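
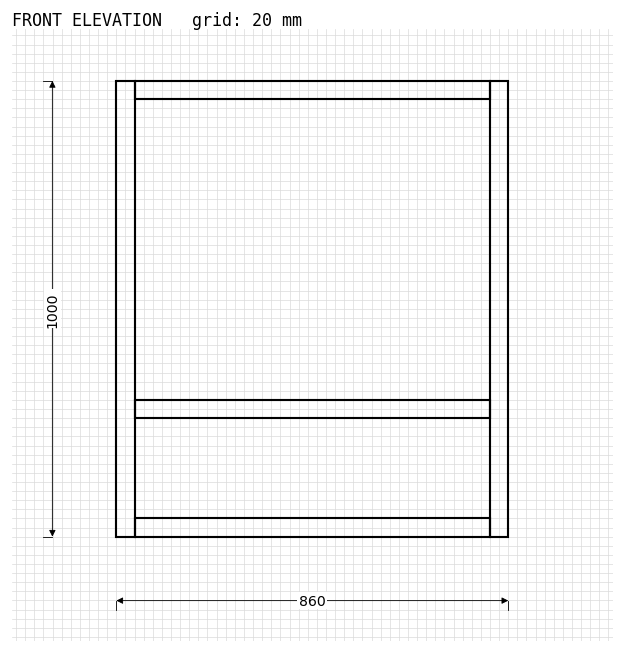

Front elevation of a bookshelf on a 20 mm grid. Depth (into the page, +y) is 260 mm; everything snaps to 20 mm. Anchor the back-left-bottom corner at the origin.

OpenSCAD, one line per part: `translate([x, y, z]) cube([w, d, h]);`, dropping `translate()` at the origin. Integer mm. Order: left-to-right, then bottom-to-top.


cube([40, 260, 1000]);
translate([40, 0, 0]) cube([780, 260, 40]);
translate([40, 0, 260]) cube([780, 260, 40]);
translate([40, 0, 960]) cube([780, 260, 40]);
translate([820, 0, 0]) cube([40, 260, 1000]);


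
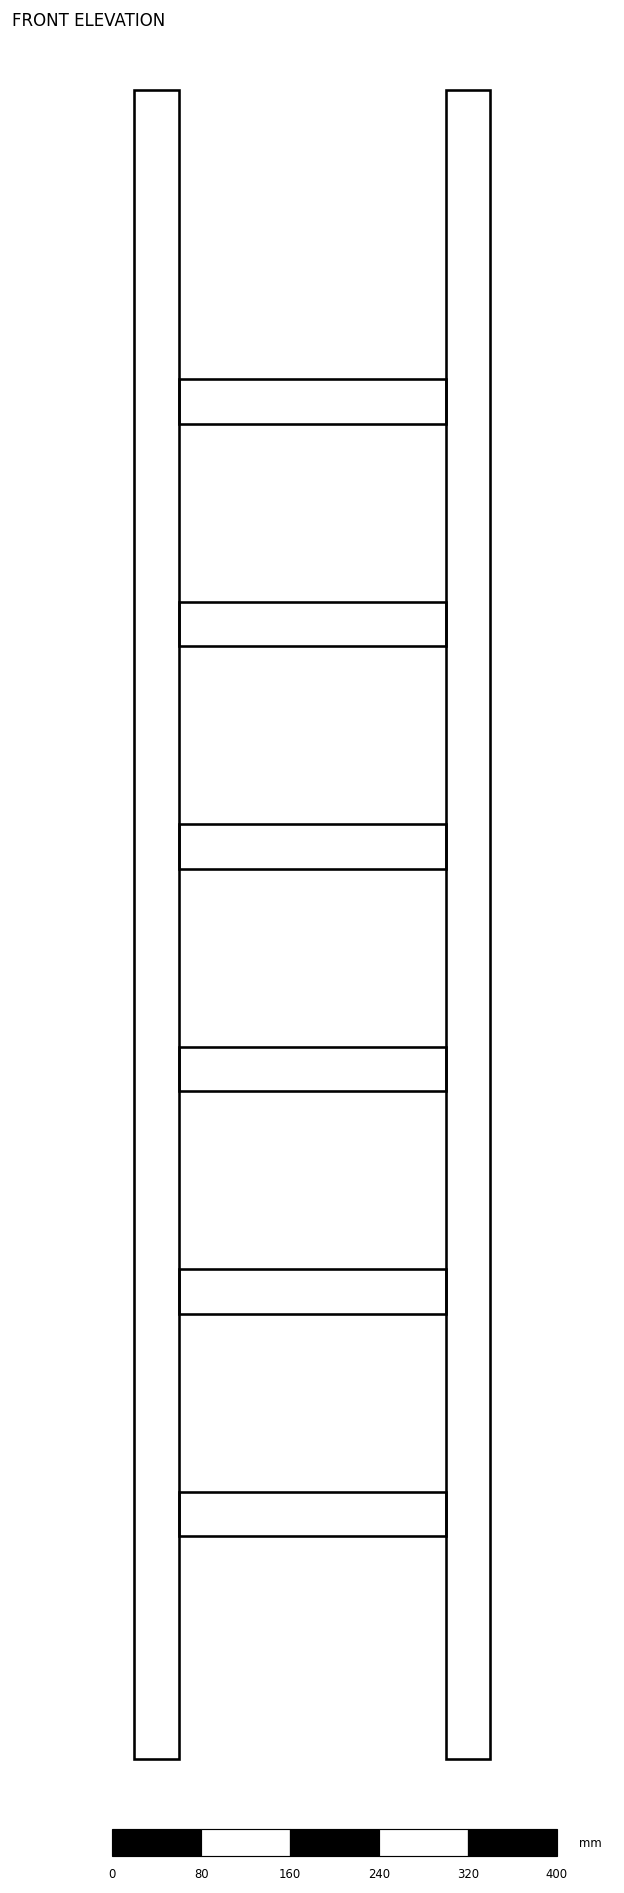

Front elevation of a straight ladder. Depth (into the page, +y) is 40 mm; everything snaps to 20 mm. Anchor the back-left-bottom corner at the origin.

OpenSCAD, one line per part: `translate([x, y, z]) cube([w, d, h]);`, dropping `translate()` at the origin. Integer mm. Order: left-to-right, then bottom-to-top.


cube([40, 40, 1500]);
translate([40, 0, 200]) cube([240, 40, 40]);
translate([40, 0, 400]) cube([240, 40, 40]);
translate([40, 0, 600]) cube([240, 40, 40]);
translate([40, 0, 800]) cube([240, 40, 40]);
translate([40, 0, 1000]) cube([240, 40, 40]);
translate([40, 0, 1200]) cube([240, 40, 40]);
translate([280, 0, 0]) cube([40, 40, 1500]);


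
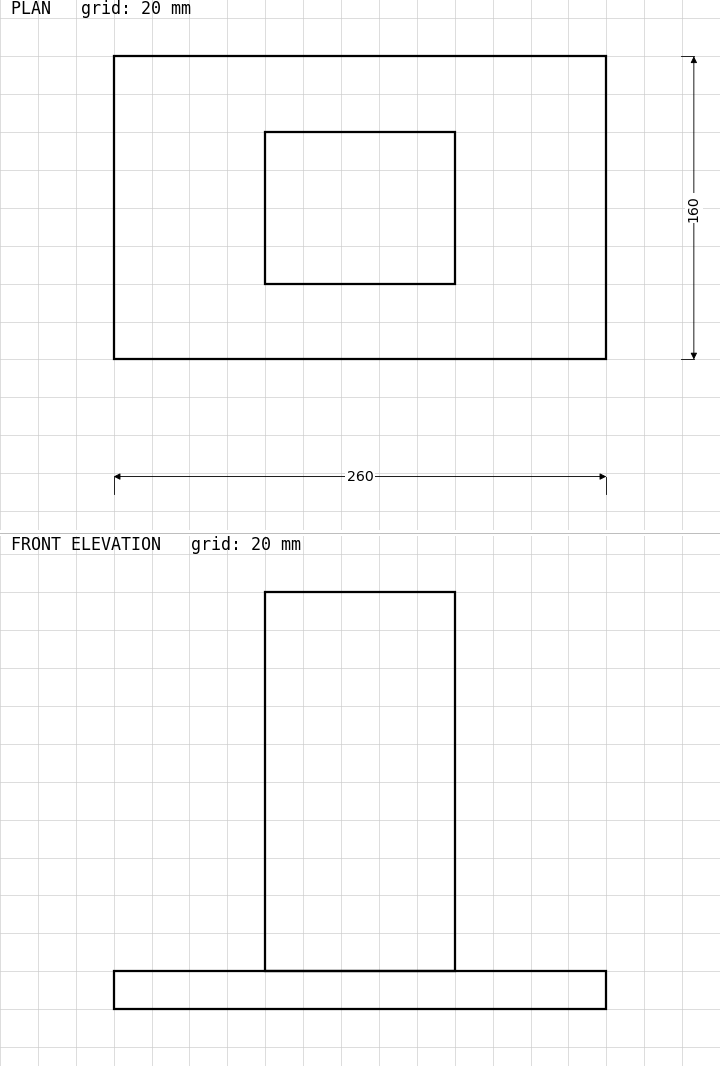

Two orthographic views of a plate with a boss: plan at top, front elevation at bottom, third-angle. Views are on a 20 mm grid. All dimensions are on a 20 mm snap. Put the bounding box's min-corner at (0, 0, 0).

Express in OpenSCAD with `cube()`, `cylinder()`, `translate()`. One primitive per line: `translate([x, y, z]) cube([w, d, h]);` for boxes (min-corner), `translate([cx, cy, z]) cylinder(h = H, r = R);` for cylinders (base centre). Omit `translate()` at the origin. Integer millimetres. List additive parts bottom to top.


cube([260, 160, 20]);
translate([80, 40, 20]) cube([100, 80, 200]);


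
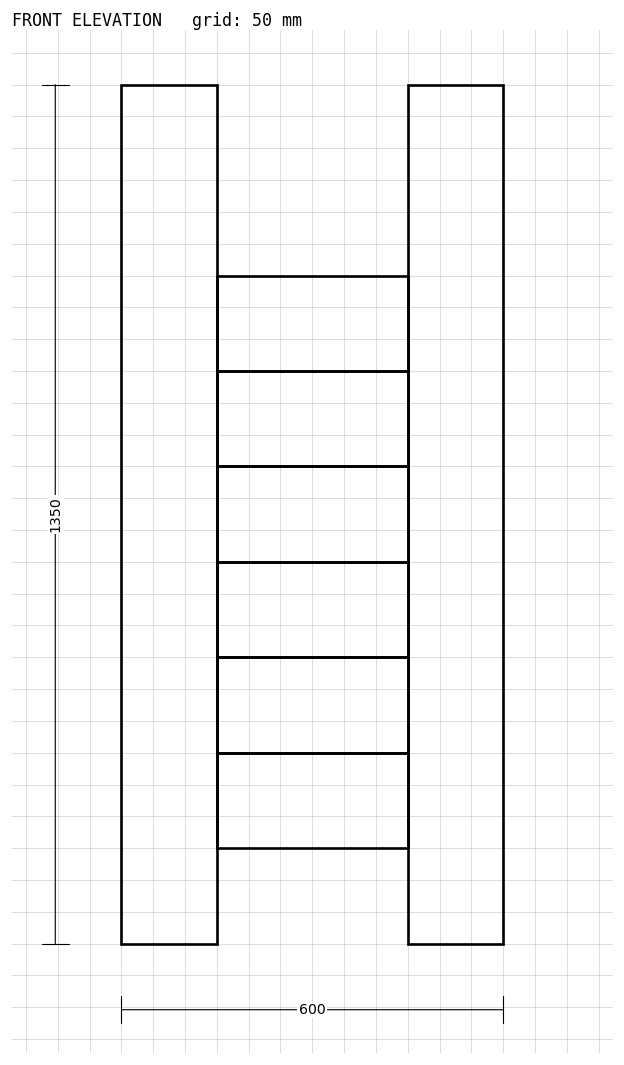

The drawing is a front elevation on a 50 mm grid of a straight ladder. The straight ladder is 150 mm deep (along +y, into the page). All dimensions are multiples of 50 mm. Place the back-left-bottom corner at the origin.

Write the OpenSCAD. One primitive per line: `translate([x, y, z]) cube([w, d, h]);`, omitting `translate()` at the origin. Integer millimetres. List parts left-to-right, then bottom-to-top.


cube([150, 150, 1350]);
translate([150, 0, 150]) cube([300, 150, 150]);
translate([150, 0, 300]) cube([300, 150, 150]);
translate([150, 0, 450]) cube([300, 150, 150]);
translate([150, 0, 600]) cube([300, 150, 150]);
translate([150, 0, 750]) cube([300, 150, 150]);
translate([150, 0, 900]) cube([300, 150, 150]);
translate([450, 0, 0]) cube([150, 150, 1350]);


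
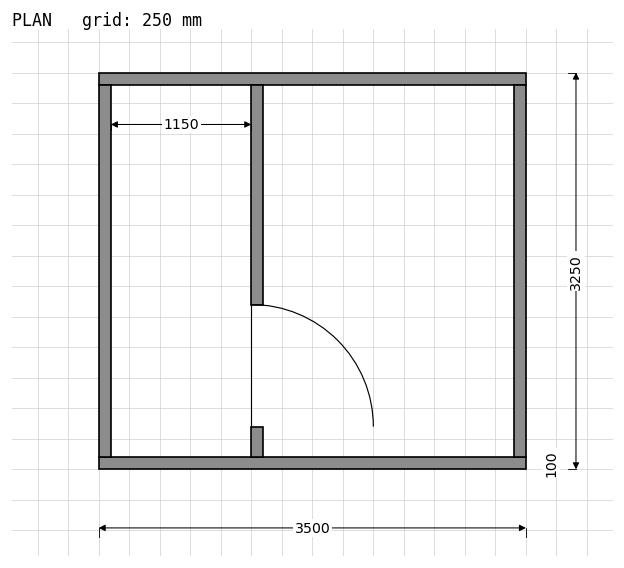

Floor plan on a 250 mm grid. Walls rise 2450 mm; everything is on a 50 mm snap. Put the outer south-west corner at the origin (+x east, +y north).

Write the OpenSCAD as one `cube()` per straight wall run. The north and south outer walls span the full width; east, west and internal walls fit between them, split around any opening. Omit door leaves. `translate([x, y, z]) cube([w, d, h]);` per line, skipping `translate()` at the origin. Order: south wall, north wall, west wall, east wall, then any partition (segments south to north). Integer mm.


cube([3500, 100, 2450]);
translate([0, 3150, 0]) cube([3500, 100, 2450]);
translate([0, 100, 0]) cube([100, 3050, 2450]);
translate([3400, 100, 0]) cube([100, 3050, 2450]);
translate([1250, 100, 0]) cube([100, 250, 2450]);
translate([1250, 1350, 0]) cube([100, 1800, 2450]);


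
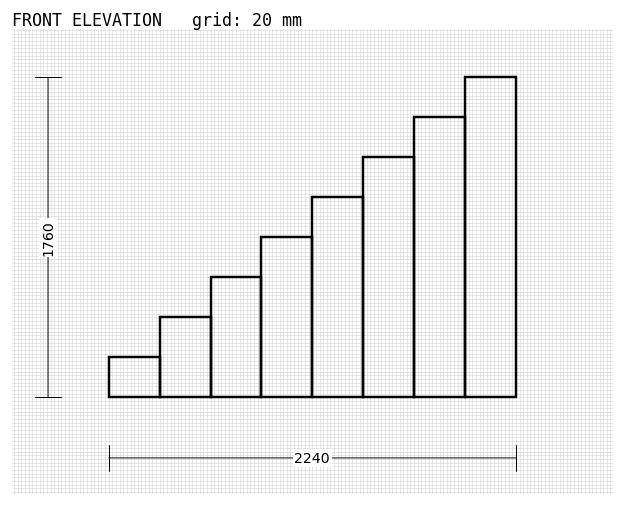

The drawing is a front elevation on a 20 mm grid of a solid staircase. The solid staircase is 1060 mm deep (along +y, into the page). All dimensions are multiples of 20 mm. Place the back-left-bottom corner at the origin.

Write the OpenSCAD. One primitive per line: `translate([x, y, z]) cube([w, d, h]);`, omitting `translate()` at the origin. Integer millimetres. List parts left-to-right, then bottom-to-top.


cube([280, 1060, 220]);
translate([280, 0, 0]) cube([280, 1060, 440]);
translate([560, 0, 0]) cube([280, 1060, 660]);
translate([840, 0, 0]) cube([280, 1060, 880]);
translate([1120, 0, 0]) cube([280, 1060, 1100]);
translate([1400, 0, 0]) cube([280, 1060, 1320]);
translate([1680, 0, 0]) cube([280, 1060, 1540]);
translate([1960, 0, 0]) cube([280, 1060, 1760]);


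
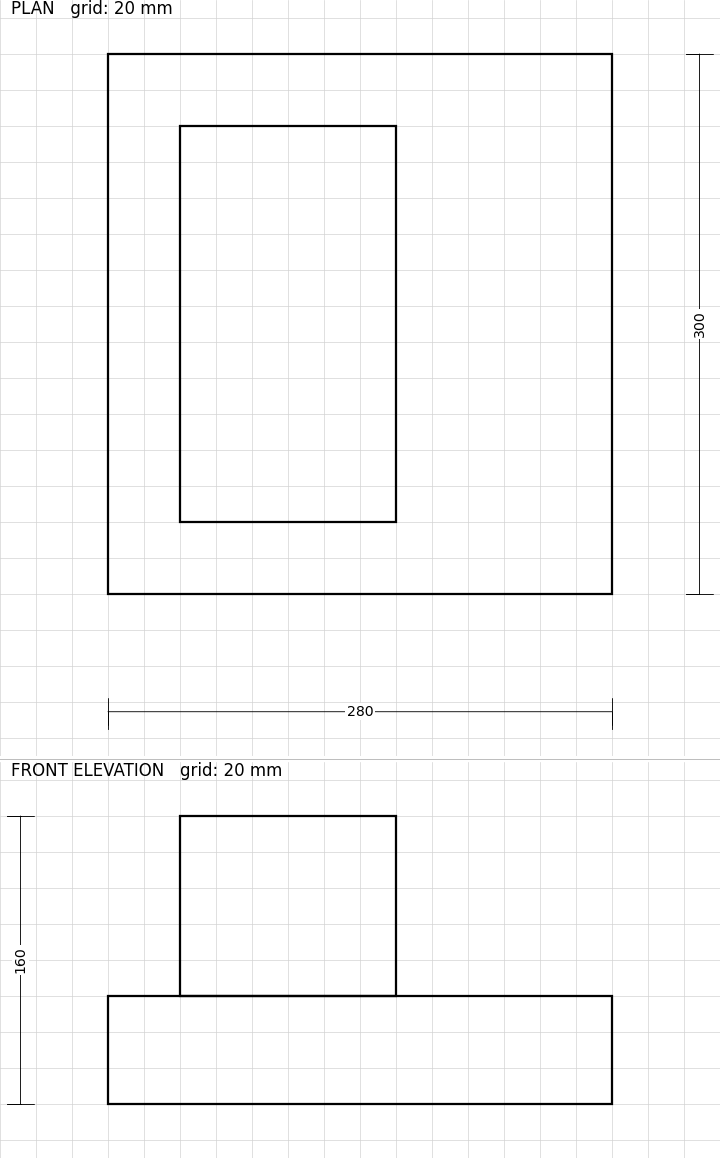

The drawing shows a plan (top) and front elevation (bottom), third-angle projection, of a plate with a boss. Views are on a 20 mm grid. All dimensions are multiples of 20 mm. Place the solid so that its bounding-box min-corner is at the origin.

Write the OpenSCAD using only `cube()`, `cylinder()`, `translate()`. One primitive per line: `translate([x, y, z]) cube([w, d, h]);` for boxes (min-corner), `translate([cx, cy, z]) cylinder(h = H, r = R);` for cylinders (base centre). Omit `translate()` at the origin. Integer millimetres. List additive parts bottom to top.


cube([280, 300, 60]);
translate([40, 40, 60]) cube([120, 220, 100]);


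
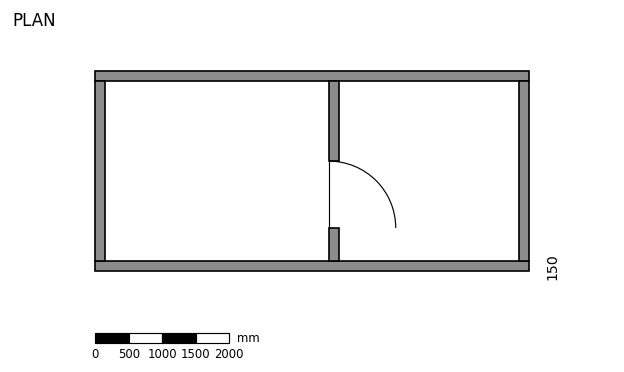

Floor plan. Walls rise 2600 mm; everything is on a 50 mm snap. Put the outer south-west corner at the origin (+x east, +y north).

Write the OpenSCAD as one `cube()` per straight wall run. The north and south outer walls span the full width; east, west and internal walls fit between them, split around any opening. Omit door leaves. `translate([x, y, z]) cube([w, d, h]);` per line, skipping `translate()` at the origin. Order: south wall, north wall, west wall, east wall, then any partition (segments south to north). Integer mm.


cube([6500, 150, 2600]);
translate([0, 2850, 0]) cube([6500, 150, 2600]);
translate([0, 150, 0]) cube([150, 2700, 2600]);
translate([6350, 150, 0]) cube([150, 2700, 2600]);
translate([3500, 150, 0]) cube([150, 500, 2600]);
translate([3500, 1650, 0]) cube([150, 1200, 2600]);


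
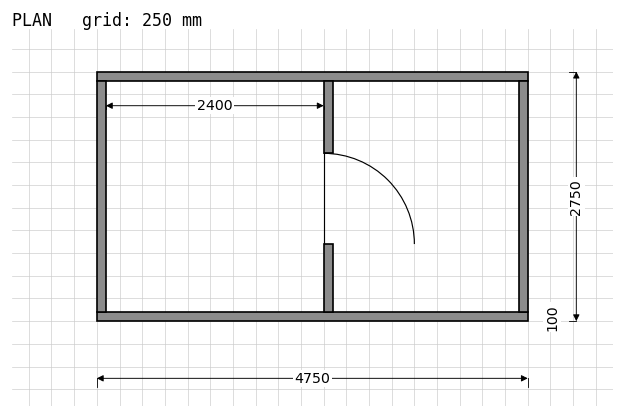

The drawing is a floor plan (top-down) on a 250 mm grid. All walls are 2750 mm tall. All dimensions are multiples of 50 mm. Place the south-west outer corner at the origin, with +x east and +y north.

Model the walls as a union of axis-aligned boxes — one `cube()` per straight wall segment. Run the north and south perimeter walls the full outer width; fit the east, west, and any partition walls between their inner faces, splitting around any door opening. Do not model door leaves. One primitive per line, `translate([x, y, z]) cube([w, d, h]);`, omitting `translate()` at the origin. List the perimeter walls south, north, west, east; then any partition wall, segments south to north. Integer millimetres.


cube([4750, 100, 2750]);
translate([0, 2650, 0]) cube([4750, 100, 2750]);
translate([0, 100, 0]) cube([100, 2550, 2750]);
translate([4650, 100, 0]) cube([100, 2550, 2750]);
translate([2500, 100, 0]) cube([100, 750, 2750]);
translate([2500, 1850, 0]) cube([100, 800, 2750]);


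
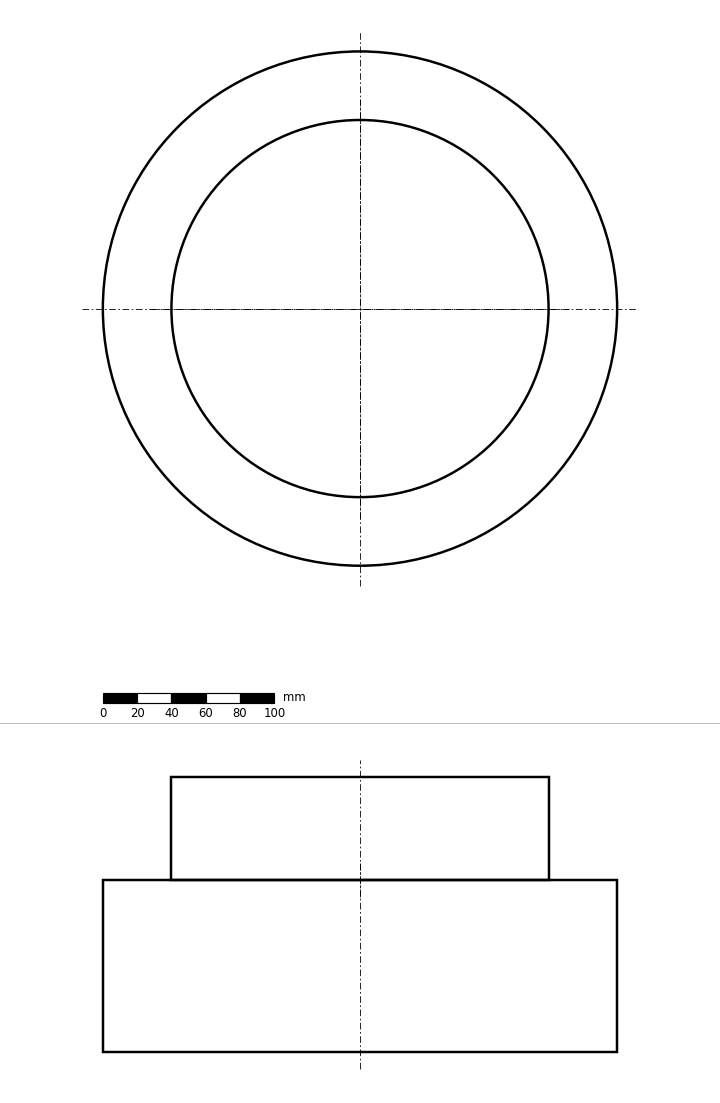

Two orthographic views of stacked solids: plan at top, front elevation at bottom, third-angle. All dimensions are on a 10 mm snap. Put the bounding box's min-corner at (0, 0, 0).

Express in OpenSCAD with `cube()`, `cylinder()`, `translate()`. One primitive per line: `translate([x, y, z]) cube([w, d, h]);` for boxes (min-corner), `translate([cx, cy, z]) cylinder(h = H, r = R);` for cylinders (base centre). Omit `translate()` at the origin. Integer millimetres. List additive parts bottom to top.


translate([150, 150, 0]) cylinder(h = 100, r = 150);
translate([150, 150, 100]) cylinder(h = 60, r = 110);


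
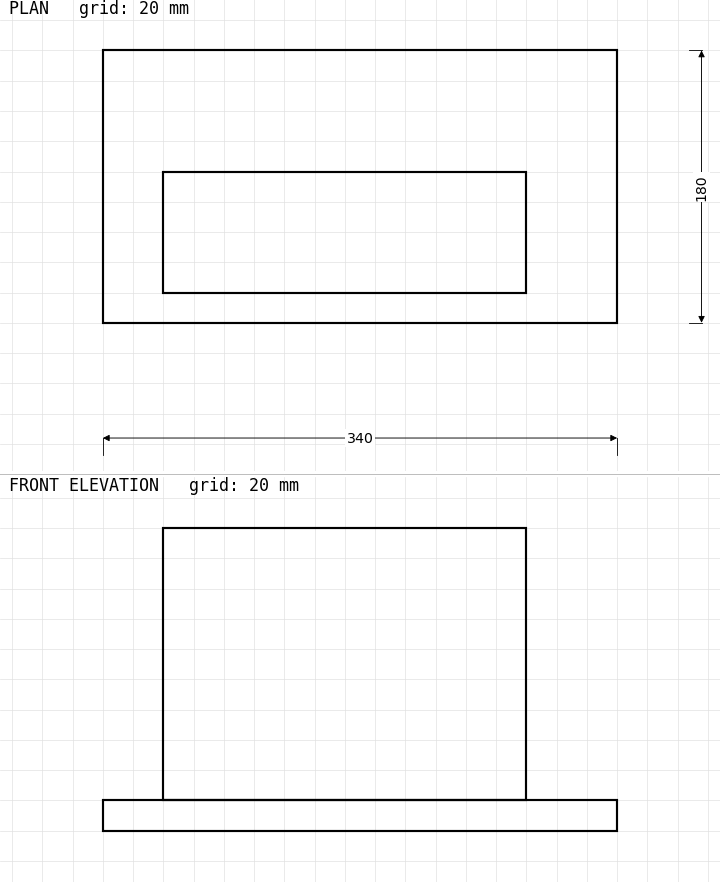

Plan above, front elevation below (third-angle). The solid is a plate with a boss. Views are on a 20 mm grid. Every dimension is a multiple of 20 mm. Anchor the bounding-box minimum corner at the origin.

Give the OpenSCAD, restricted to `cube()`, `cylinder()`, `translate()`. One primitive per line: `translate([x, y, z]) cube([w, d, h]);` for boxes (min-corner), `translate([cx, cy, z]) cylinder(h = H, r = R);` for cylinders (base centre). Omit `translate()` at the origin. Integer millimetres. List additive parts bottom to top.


cube([340, 180, 20]);
translate([40, 20, 20]) cube([240, 80, 180]);


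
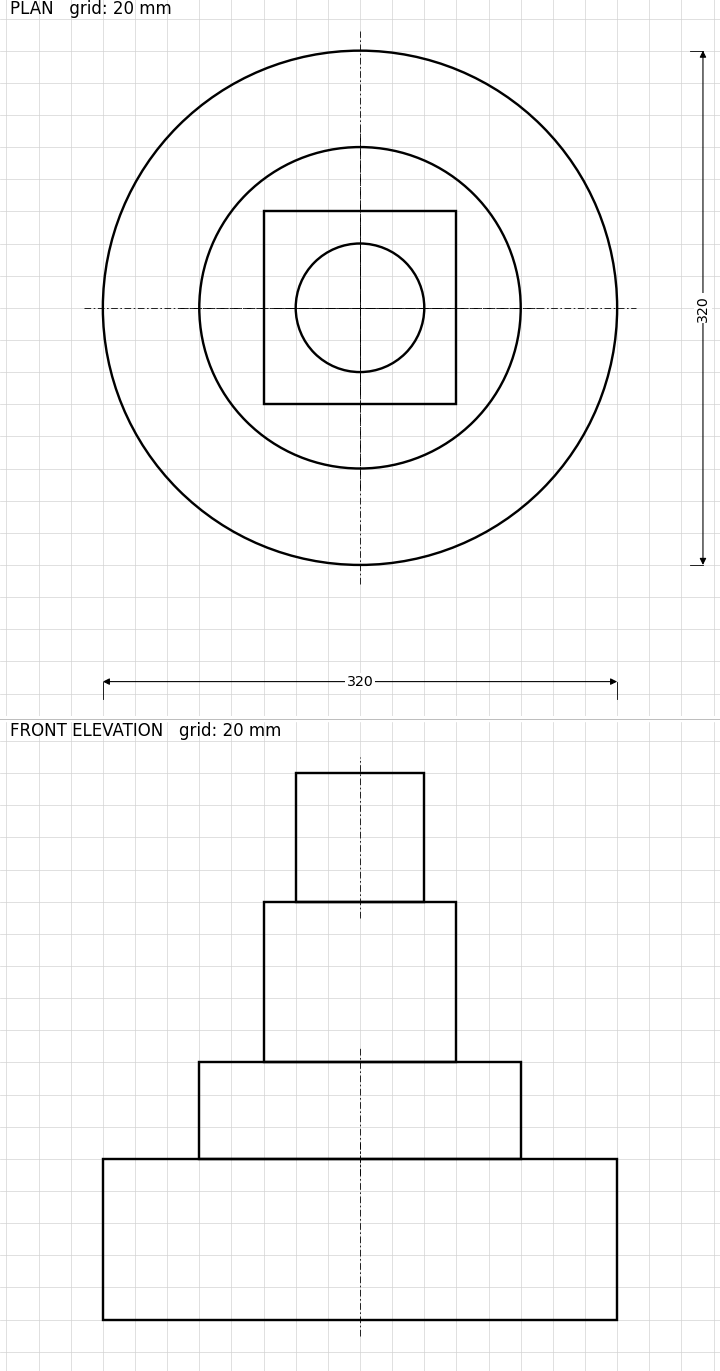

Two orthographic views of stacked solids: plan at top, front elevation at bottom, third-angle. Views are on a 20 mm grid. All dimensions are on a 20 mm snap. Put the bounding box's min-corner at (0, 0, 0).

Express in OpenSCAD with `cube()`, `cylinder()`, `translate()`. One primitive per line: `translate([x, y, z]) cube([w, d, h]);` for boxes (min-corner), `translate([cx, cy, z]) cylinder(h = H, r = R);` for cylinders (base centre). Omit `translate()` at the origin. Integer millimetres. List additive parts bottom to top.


translate([160, 160, 0]) cylinder(h = 100, r = 160);
translate([160, 160, 100]) cylinder(h = 60, r = 100);
translate([100, 100, 160]) cube([120, 120, 100]);
translate([160, 160, 260]) cylinder(h = 80, r = 40);


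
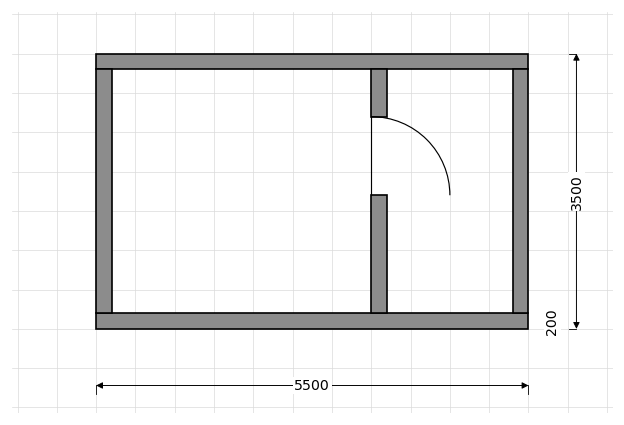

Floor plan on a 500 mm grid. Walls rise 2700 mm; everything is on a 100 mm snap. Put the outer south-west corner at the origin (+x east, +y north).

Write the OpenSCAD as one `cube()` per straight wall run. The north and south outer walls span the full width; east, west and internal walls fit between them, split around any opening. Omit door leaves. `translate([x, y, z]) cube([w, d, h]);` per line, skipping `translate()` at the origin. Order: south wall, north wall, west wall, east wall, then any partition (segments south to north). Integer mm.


cube([5500, 200, 2700]);
translate([0, 3300, 0]) cube([5500, 200, 2700]);
translate([0, 200, 0]) cube([200, 3100, 2700]);
translate([5300, 200, 0]) cube([200, 3100, 2700]);
translate([3500, 200, 0]) cube([200, 1500, 2700]);
translate([3500, 2700, 0]) cube([200, 600, 2700]);


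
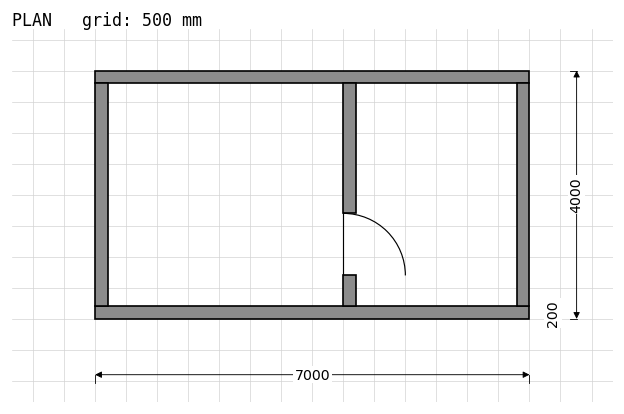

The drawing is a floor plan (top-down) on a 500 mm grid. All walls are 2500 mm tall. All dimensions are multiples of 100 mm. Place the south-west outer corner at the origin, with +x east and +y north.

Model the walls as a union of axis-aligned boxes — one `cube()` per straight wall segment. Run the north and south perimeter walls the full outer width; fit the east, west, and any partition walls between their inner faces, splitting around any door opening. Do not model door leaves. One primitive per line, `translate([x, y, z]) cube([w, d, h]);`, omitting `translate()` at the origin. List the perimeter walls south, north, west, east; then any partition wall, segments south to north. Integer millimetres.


cube([7000, 200, 2500]);
translate([0, 3800, 0]) cube([7000, 200, 2500]);
translate([0, 200, 0]) cube([200, 3600, 2500]);
translate([6800, 200, 0]) cube([200, 3600, 2500]);
translate([4000, 200, 0]) cube([200, 500, 2500]);
translate([4000, 1700, 0]) cube([200, 2100, 2500]);


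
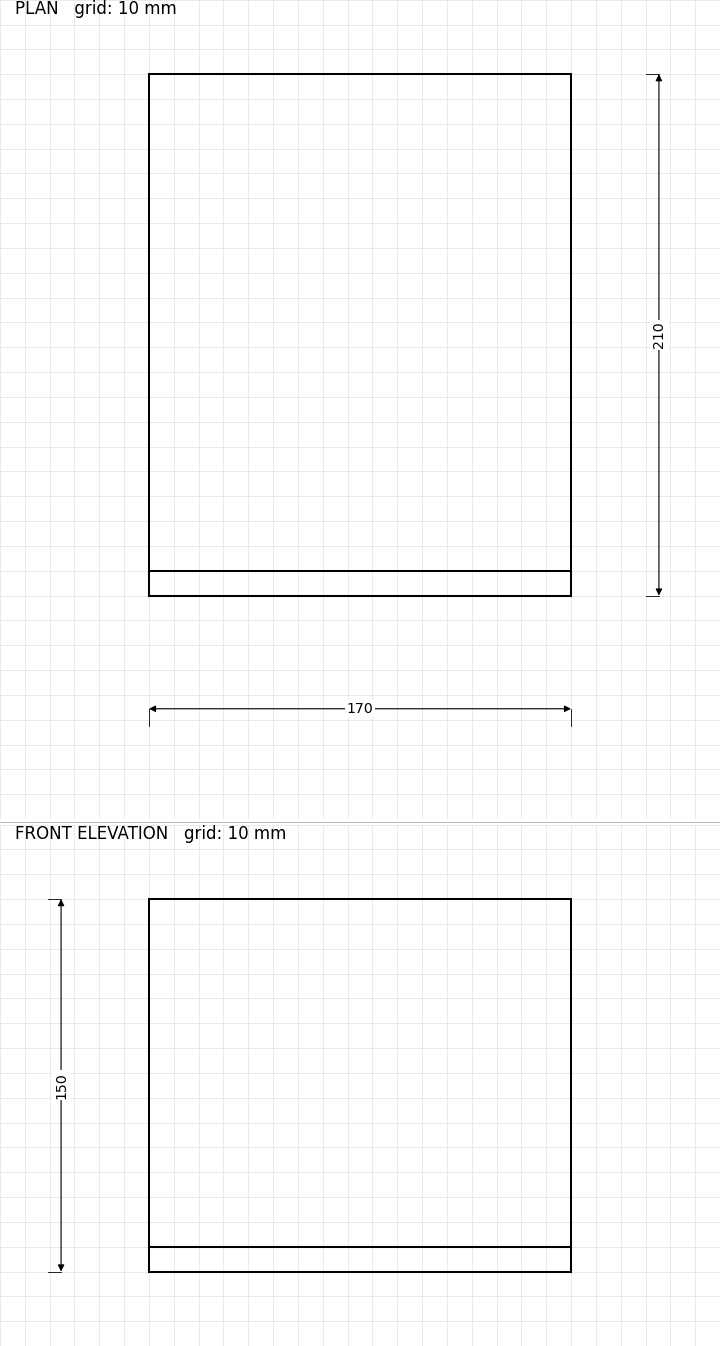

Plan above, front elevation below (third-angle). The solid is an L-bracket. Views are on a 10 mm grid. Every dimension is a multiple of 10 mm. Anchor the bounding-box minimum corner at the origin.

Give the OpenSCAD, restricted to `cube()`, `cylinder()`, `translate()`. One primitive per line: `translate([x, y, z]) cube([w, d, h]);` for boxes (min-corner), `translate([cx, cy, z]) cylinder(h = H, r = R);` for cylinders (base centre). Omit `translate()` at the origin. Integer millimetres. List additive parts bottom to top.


cube([170, 210, 10]);
translate([0, 0, 10]) cube([170, 10, 140]);


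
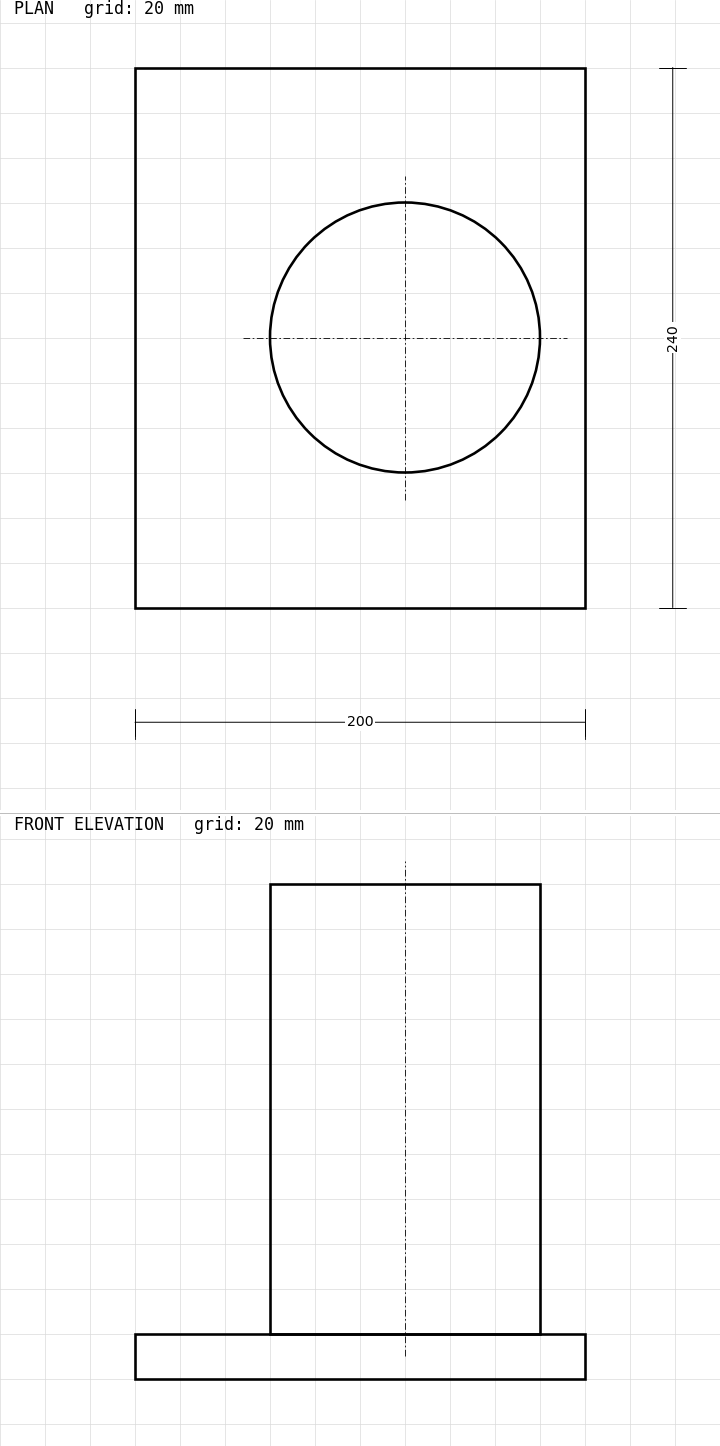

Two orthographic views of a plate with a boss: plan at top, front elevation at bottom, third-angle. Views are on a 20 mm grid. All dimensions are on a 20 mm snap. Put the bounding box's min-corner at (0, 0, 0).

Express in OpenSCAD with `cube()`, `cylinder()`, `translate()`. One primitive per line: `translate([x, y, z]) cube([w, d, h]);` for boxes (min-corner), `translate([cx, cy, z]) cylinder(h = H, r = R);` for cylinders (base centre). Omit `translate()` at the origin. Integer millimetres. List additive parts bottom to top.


cube([200, 240, 20]);
translate([120, 120, 20]) cylinder(h = 200, r = 60);


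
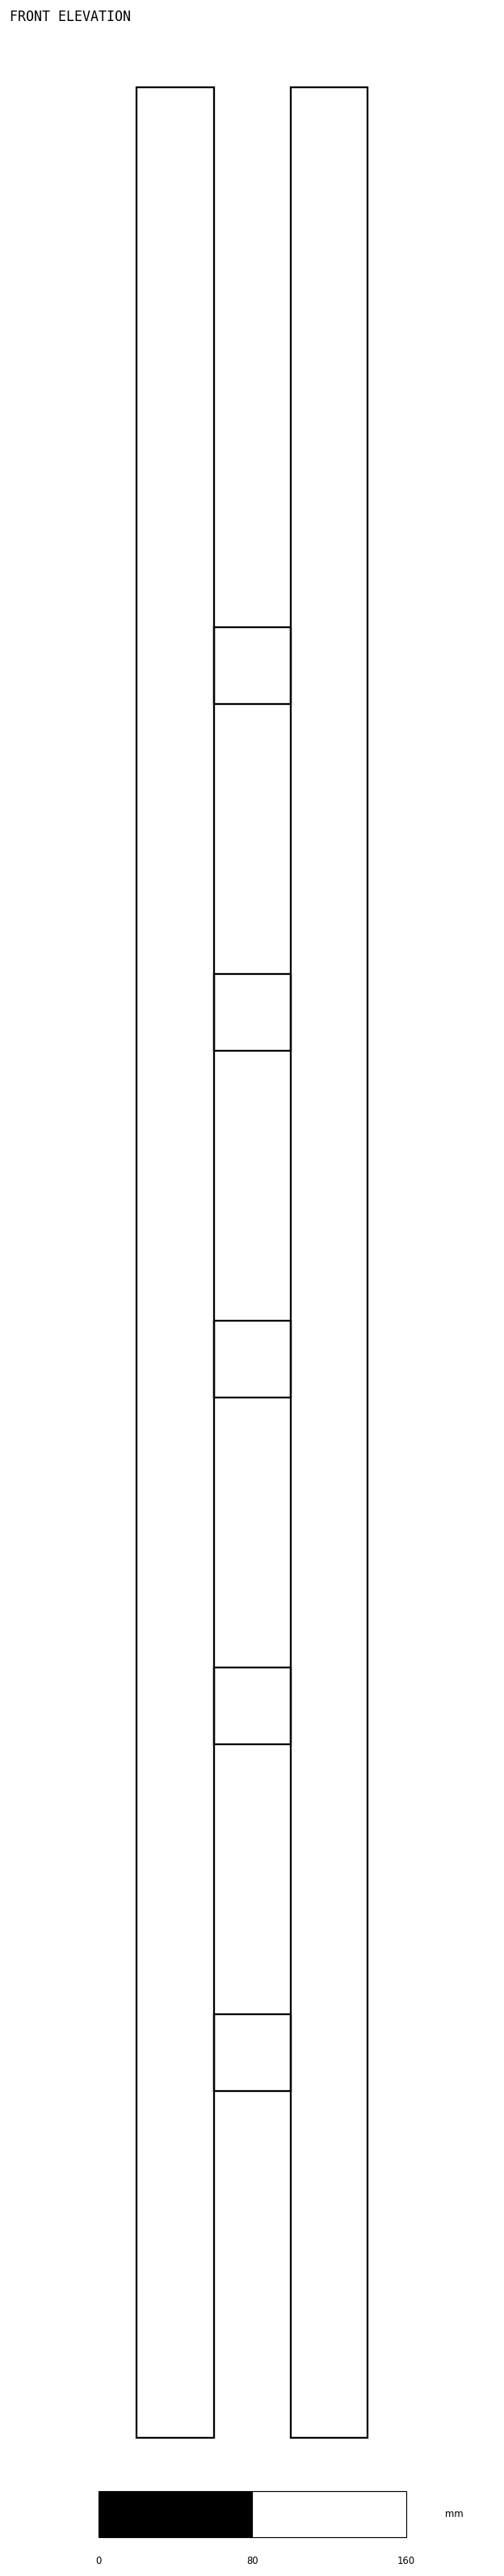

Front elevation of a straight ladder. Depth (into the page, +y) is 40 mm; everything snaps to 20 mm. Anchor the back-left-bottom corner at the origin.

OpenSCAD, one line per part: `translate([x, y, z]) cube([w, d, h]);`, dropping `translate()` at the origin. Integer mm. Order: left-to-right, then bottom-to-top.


cube([40, 40, 1220]);
translate([40, 0, 180]) cube([40, 40, 40]);
translate([40, 0, 360]) cube([40, 40, 40]);
translate([40, 0, 540]) cube([40, 40, 40]);
translate([40, 0, 720]) cube([40, 40, 40]);
translate([40, 0, 900]) cube([40, 40, 40]);
translate([80, 0, 0]) cube([40, 40, 1220]);


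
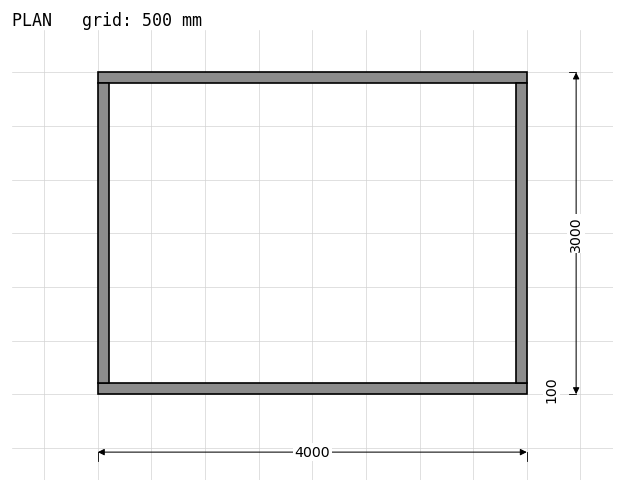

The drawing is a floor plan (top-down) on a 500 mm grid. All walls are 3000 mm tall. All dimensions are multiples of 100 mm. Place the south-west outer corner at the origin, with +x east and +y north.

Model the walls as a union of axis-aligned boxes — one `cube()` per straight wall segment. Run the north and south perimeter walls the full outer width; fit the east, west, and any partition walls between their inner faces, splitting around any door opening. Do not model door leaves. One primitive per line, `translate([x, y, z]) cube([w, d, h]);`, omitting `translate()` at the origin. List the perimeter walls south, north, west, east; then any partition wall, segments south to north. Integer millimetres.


cube([4000, 100, 3000]);
translate([0, 2900, 0]) cube([4000, 100, 3000]);
translate([0, 100, 0]) cube([100, 2800, 3000]);
translate([3900, 100, 0]) cube([100, 2800, 3000]);


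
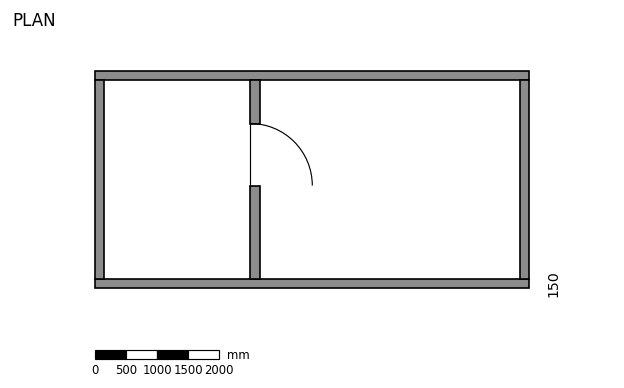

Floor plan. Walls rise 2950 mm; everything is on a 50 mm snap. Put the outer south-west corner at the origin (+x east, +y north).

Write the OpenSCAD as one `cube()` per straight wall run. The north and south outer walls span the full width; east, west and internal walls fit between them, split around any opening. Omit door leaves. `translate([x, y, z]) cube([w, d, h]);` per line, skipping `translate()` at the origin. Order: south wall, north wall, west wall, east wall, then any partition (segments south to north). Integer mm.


cube([7000, 150, 2950]);
translate([0, 3350, 0]) cube([7000, 150, 2950]);
translate([0, 150, 0]) cube([150, 3200, 2950]);
translate([6850, 150, 0]) cube([150, 3200, 2950]);
translate([2500, 150, 0]) cube([150, 1500, 2950]);
translate([2500, 2650, 0]) cube([150, 700, 2950]);


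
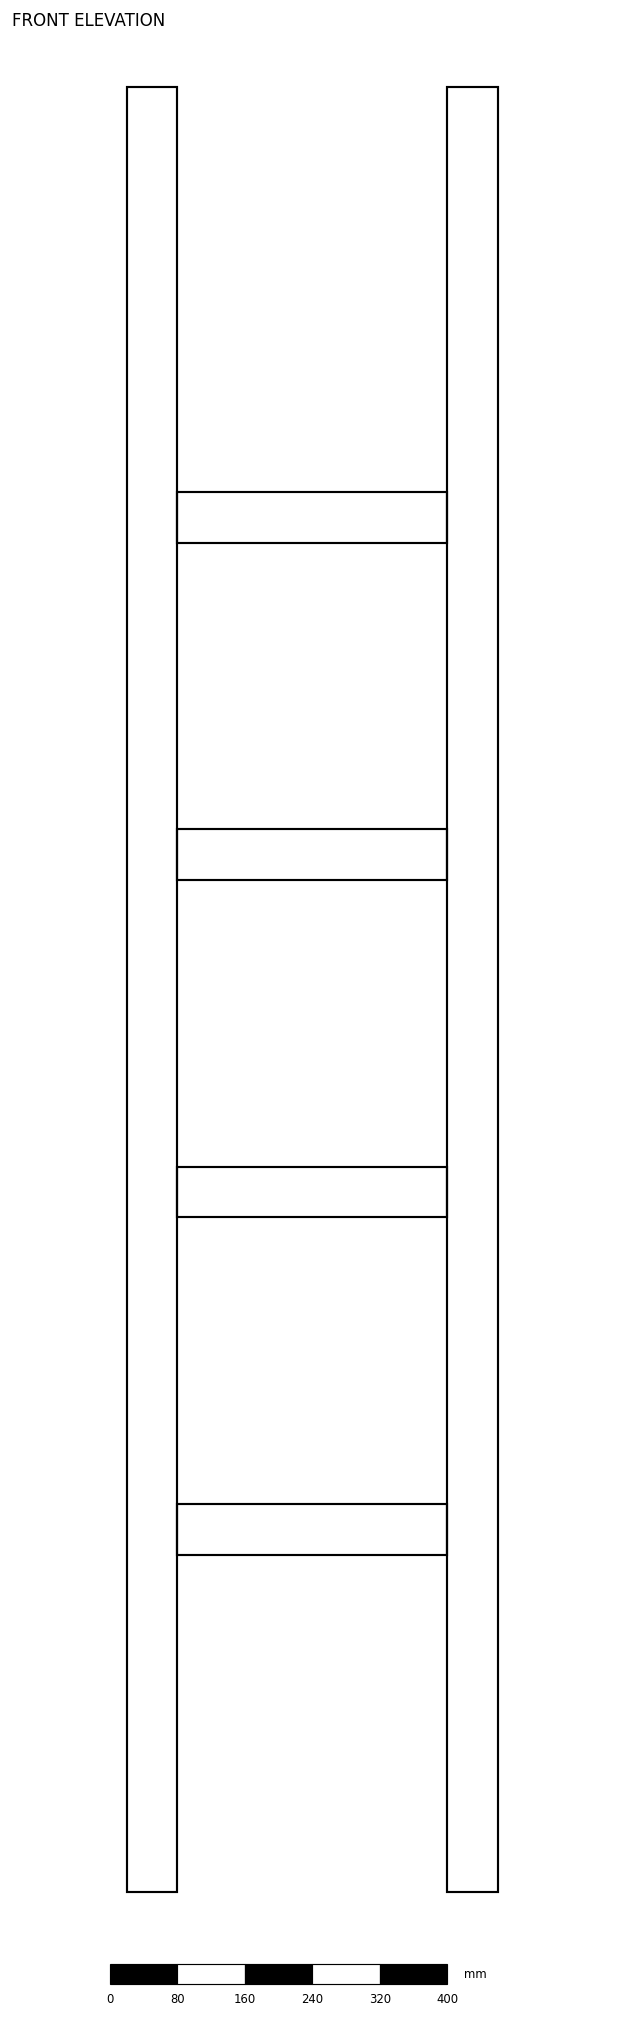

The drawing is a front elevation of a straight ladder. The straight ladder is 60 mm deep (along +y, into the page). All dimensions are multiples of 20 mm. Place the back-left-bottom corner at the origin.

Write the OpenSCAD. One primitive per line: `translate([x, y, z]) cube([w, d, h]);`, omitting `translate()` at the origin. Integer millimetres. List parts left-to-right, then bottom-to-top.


cube([60, 60, 2140]);
translate([60, 0, 400]) cube([320, 60, 60]);
translate([60, 0, 800]) cube([320, 60, 60]);
translate([60, 0, 1200]) cube([320, 60, 60]);
translate([60, 0, 1600]) cube([320, 60, 60]);
translate([380, 0, 0]) cube([60, 60, 2140]);


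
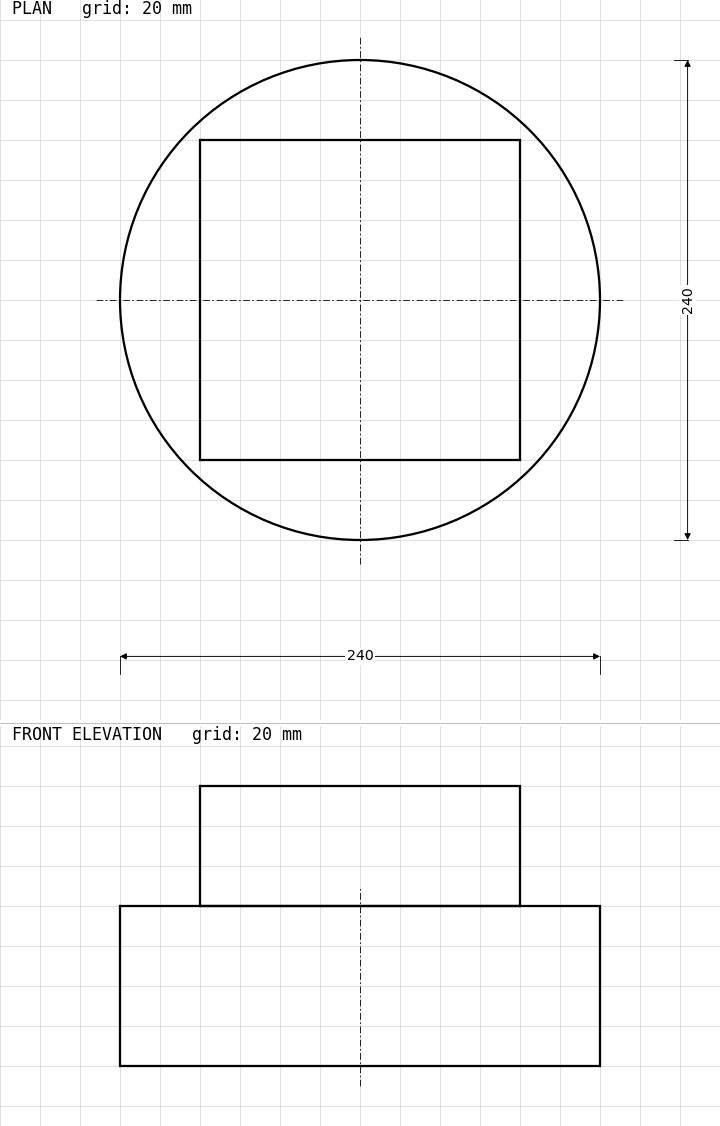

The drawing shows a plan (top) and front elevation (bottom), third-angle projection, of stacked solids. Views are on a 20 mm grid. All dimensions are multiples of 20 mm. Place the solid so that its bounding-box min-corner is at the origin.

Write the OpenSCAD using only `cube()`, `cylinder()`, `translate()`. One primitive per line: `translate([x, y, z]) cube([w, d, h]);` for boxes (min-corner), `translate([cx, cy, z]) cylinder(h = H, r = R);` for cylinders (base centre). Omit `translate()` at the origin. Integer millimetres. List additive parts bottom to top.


translate([120, 120, 0]) cylinder(h = 80, r = 120);
translate([40, 40, 80]) cube([160, 160, 60]);


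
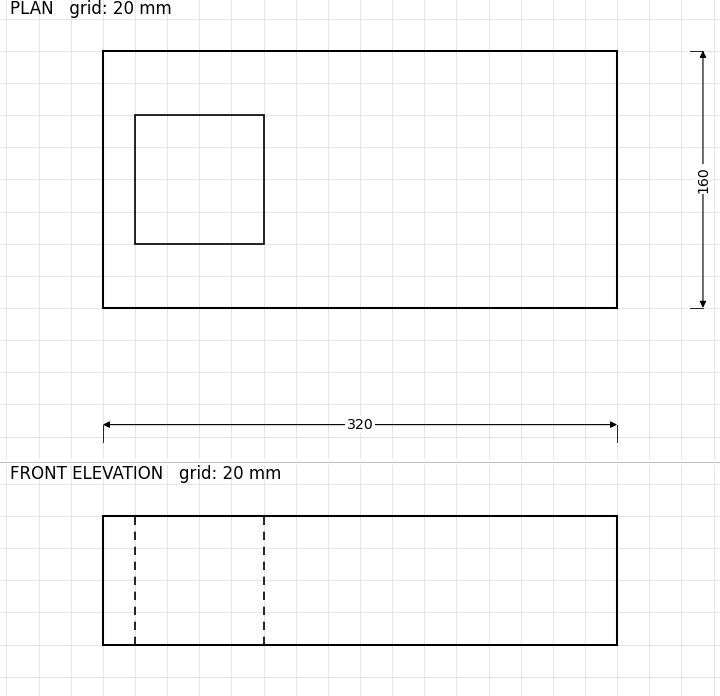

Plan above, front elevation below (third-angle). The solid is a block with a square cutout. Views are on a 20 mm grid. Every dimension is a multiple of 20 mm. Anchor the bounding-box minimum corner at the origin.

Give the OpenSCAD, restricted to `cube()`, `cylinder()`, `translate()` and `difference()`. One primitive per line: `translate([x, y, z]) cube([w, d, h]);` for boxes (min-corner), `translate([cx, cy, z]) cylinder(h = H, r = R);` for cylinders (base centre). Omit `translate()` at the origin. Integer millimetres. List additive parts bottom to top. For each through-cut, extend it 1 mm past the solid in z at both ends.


difference() {
  cube([320, 160, 80]);
  translate([20, 40, -1]) cube([80, 80, 82]);
}


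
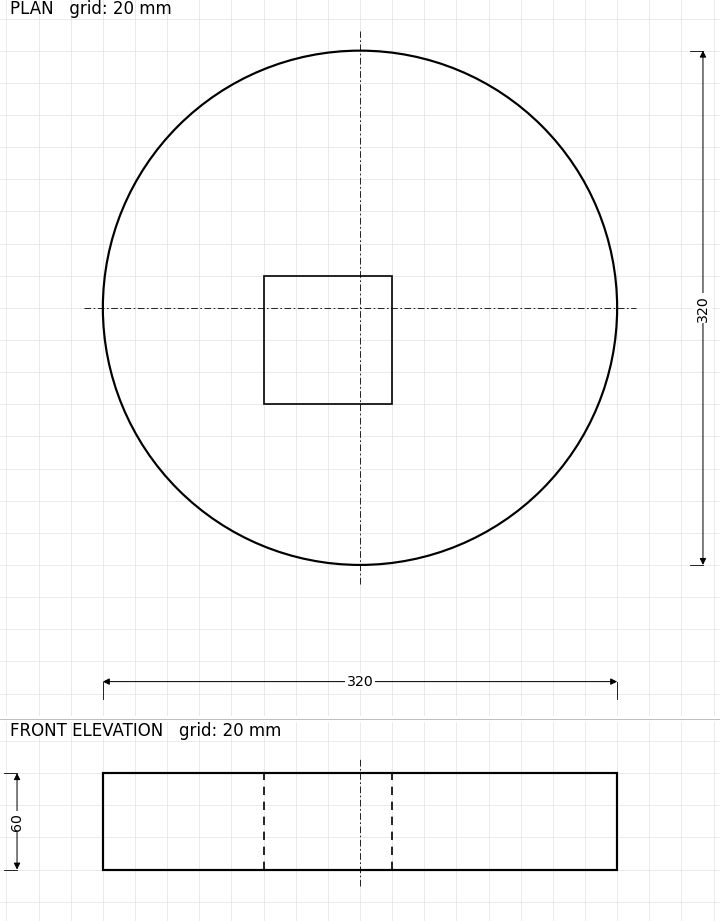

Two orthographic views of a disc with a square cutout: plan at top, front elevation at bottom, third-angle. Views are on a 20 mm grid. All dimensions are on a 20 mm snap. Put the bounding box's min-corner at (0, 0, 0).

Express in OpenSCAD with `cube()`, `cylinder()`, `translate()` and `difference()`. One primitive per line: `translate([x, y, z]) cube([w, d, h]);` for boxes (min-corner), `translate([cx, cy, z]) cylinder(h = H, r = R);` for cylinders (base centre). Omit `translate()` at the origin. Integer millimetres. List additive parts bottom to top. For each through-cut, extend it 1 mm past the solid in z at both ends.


difference() {
  translate([160, 160, 0]) cylinder(h = 60, r = 160);
  translate([100, 100, -1]) cube([80, 80, 62]);
}


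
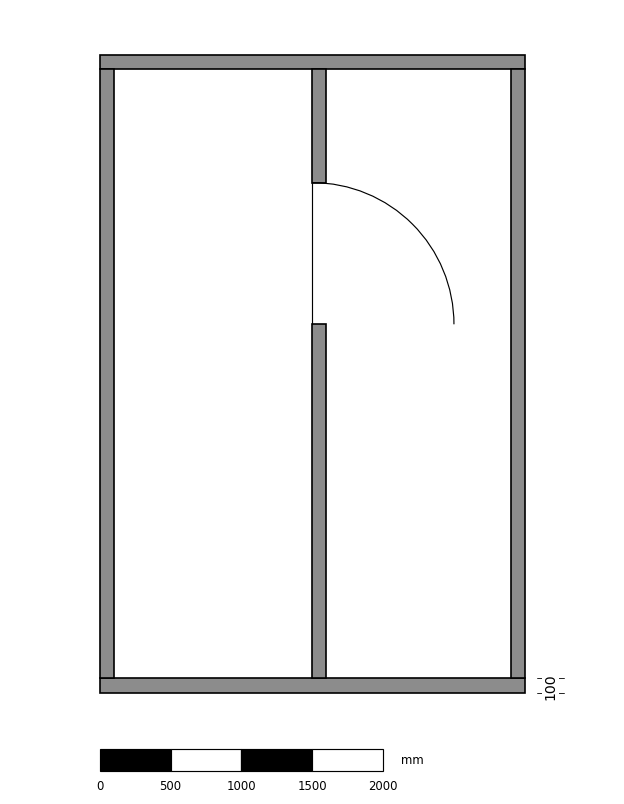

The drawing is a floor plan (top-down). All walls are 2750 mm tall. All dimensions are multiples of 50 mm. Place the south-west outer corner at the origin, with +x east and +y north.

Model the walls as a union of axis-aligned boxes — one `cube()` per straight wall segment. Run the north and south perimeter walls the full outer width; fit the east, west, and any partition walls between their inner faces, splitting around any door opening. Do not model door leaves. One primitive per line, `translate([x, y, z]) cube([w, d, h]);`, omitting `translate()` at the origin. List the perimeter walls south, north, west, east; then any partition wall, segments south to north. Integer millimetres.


cube([3000, 100, 2750]);
translate([0, 4400, 0]) cube([3000, 100, 2750]);
translate([0, 100, 0]) cube([100, 4300, 2750]);
translate([2900, 100, 0]) cube([100, 4300, 2750]);
translate([1500, 100, 0]) cube([100, 2500, 2750]);
translate([1500, 3600, 0]) cube([100, 800, 2750]);


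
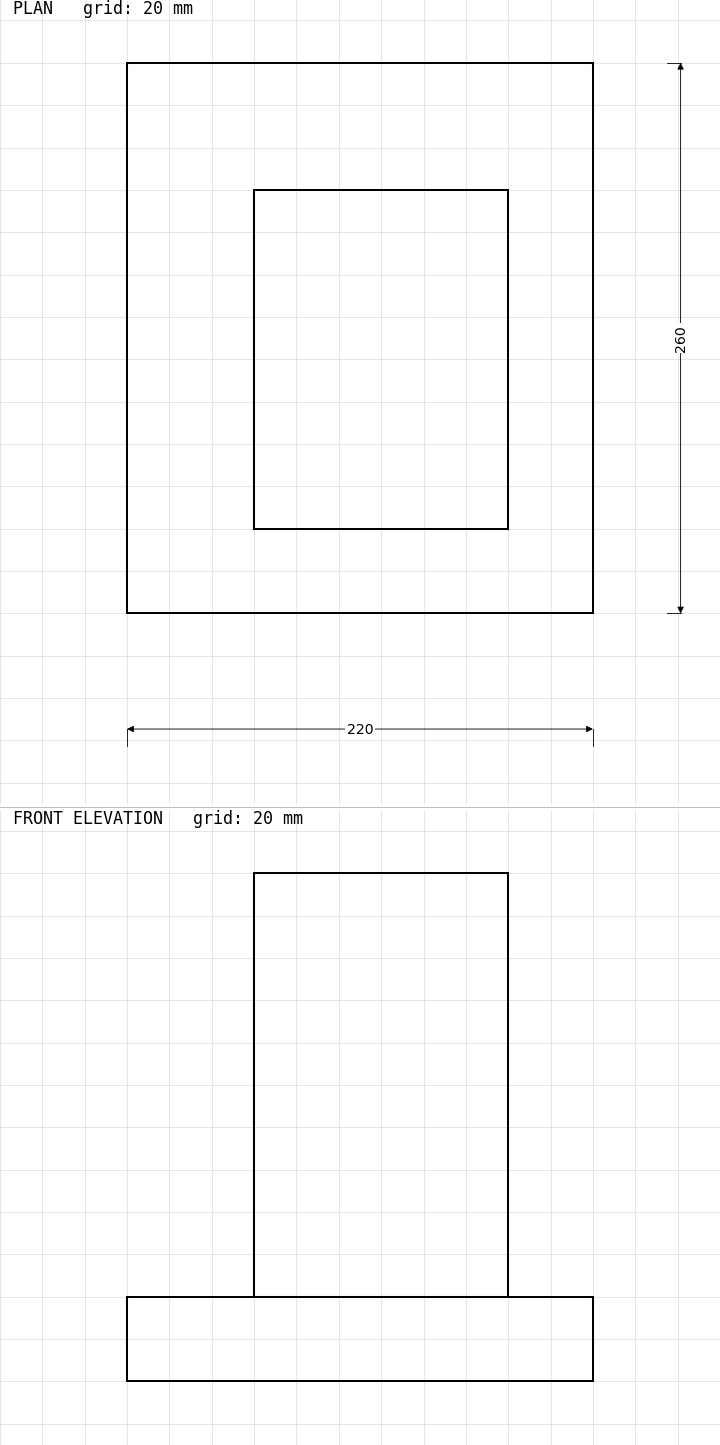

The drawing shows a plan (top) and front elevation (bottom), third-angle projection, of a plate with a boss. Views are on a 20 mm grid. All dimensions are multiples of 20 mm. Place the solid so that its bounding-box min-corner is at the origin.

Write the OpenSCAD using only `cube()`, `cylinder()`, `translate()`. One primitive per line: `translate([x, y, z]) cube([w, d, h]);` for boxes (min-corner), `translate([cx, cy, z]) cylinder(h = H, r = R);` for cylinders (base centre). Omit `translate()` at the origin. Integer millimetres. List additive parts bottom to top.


cube([220, 260, 40]);
translate([60, 40, 40]) cube([120, 160, 200]);


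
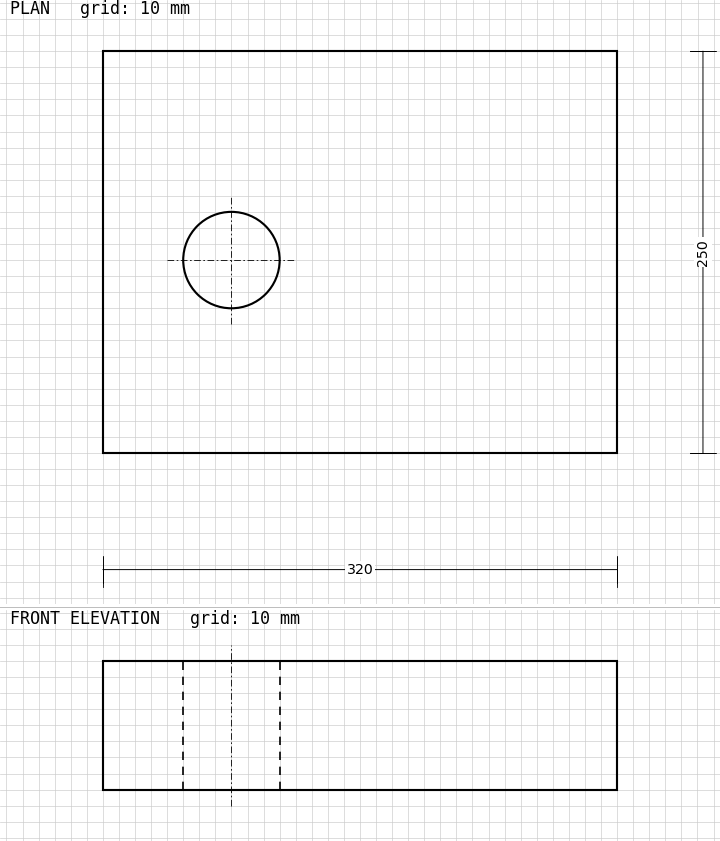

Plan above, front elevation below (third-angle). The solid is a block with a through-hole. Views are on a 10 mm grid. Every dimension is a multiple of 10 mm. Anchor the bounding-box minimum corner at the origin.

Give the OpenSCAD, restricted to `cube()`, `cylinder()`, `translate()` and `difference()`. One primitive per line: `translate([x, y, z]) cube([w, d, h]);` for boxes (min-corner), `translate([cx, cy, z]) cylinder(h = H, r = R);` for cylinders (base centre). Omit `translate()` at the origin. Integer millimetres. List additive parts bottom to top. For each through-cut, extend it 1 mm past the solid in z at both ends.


difference() {
  cube([320, 250, 80]);
  translate([80, 120, -1]) cylinder(h = 82, r = 30);
}


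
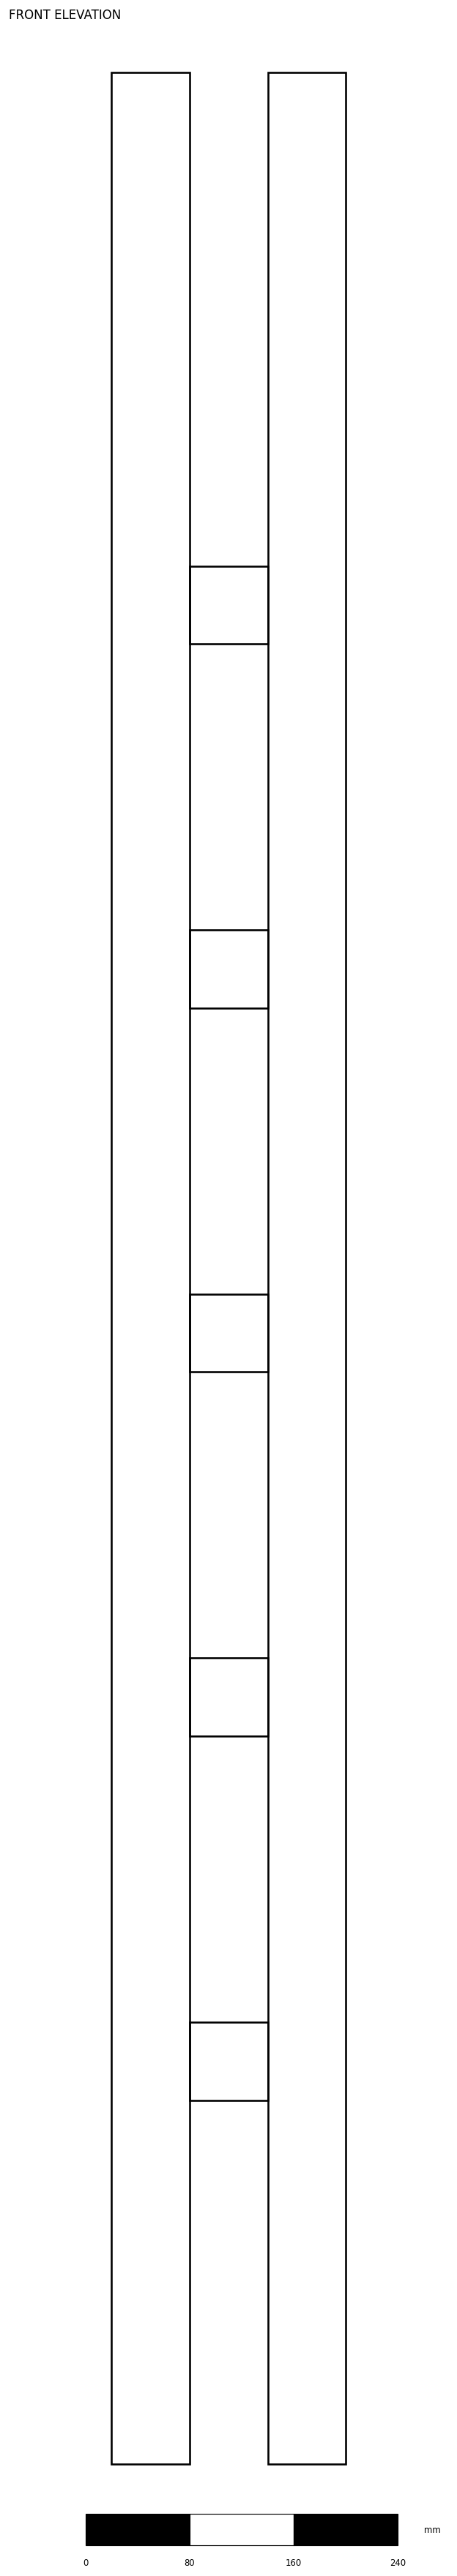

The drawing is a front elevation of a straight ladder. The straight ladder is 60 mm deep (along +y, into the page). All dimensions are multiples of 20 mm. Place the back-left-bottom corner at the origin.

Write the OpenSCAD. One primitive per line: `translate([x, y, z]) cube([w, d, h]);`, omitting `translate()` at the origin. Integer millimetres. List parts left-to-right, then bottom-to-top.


cube([60, 60, 1840]);
translate([60, 0, 280]) cube([60, 60, 60]);
translate([60, 0, 560]) cube([60, 60, 60]);
translate([60, 0, 840]) cube([60, 60, 60]);
translate([60, 0, 1120]) cube([60, 60, 60]);
translate([60, 0, 1400]) cube([60, 60, 60]);
translate([120, 0, 0]) cube([60, 60, 1840]);


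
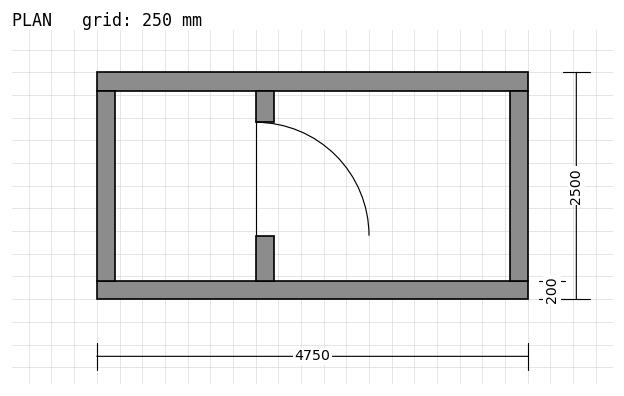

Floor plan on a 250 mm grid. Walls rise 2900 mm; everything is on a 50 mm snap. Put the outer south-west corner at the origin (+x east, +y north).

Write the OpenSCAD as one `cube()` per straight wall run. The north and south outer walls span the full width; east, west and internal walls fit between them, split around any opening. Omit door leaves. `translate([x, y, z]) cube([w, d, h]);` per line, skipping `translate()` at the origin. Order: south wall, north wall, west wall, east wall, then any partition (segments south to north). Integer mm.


cube([4750, 200, 2900]);
translate([0, 2300, 0]) cube([4750, 200, 2900]);
translate([0, 200, 0]) cube([200, 2100, 2900]);
translate([4550, 200, 0]) cube([200, 2100, 2900]);
translate([1750, 200, 0]) cube([200, 500, 2900]);
translate([1750, 1950, 0]) cube([200, 350, 2900]);


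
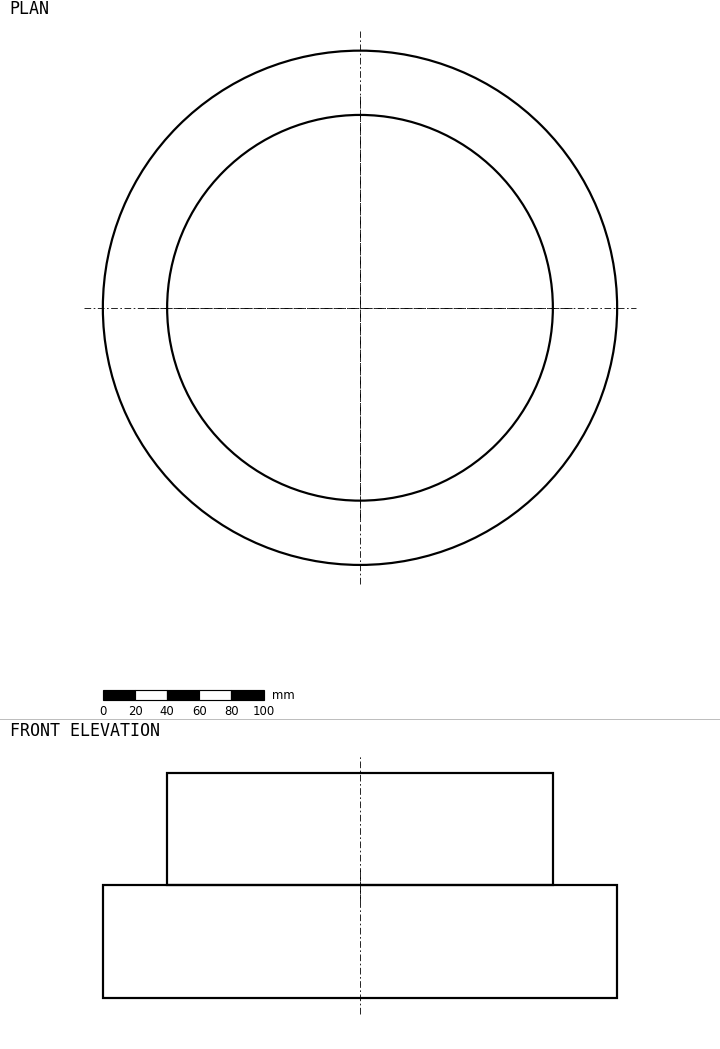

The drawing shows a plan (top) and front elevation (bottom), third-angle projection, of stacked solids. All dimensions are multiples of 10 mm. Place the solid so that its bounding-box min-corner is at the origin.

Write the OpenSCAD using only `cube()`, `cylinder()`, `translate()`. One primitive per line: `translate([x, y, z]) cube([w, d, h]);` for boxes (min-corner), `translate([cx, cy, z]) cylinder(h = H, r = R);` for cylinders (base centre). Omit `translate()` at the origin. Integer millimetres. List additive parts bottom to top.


translate([160, 160, 0]) cylinder(h = 70, r = 160);
translate([160, 160, 70]) cylinder(h = 70, r = 120);


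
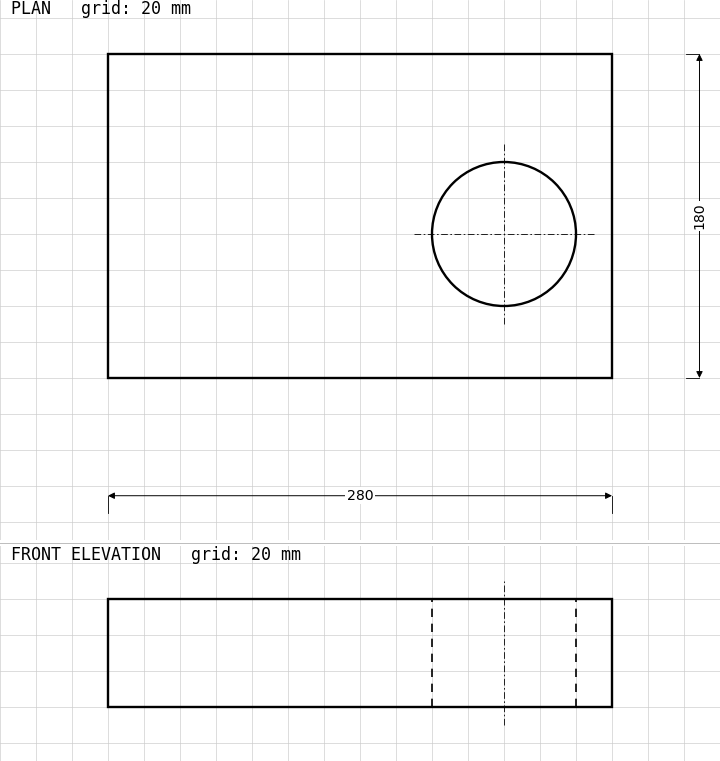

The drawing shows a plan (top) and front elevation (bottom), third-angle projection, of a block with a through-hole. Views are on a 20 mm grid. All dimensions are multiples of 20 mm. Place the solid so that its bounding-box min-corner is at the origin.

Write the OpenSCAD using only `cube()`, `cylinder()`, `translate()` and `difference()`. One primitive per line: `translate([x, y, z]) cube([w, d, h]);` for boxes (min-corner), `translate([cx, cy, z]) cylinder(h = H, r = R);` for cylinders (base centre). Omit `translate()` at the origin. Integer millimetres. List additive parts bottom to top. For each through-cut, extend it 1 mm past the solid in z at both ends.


difference() {
  cube([280, 180, 60]);
  translate([220, 80, -1]) cylinder(h = 62, r = 40);
}


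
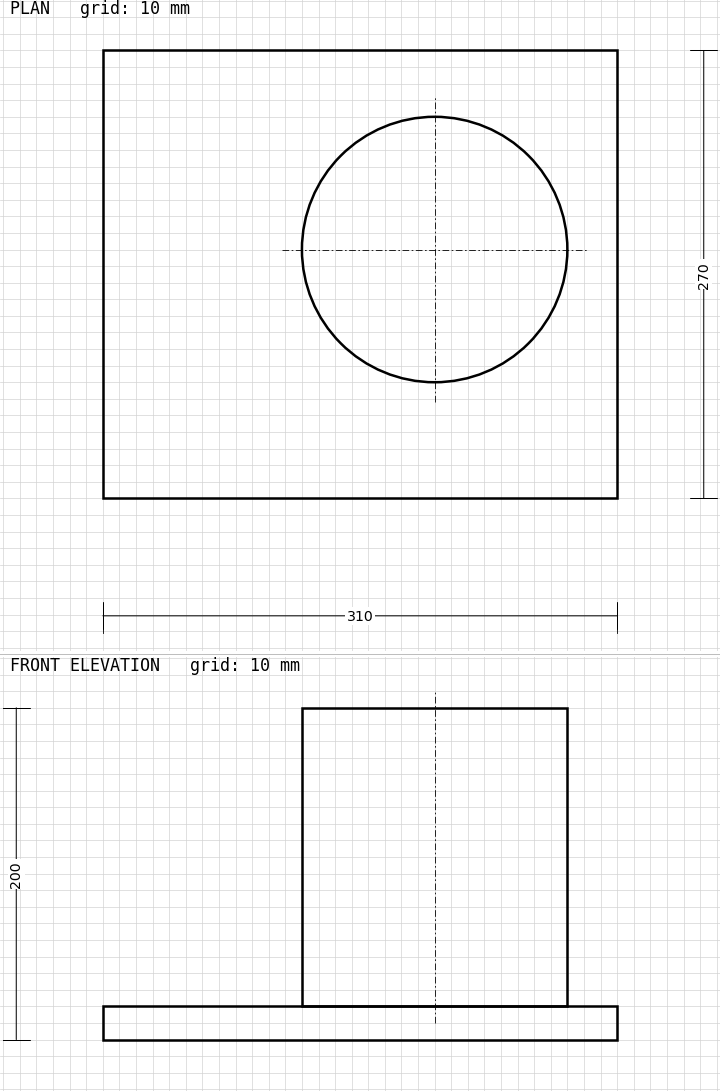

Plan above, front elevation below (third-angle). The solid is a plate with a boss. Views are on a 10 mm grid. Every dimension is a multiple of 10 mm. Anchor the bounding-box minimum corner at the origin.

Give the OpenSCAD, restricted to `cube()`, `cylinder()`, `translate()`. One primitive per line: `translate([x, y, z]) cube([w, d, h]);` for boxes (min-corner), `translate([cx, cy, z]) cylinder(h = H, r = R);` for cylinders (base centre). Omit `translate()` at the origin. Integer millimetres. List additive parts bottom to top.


cube([310, 270, 20]);
translate([200, 150, 20]) cylinder(h = 180, r = 80);


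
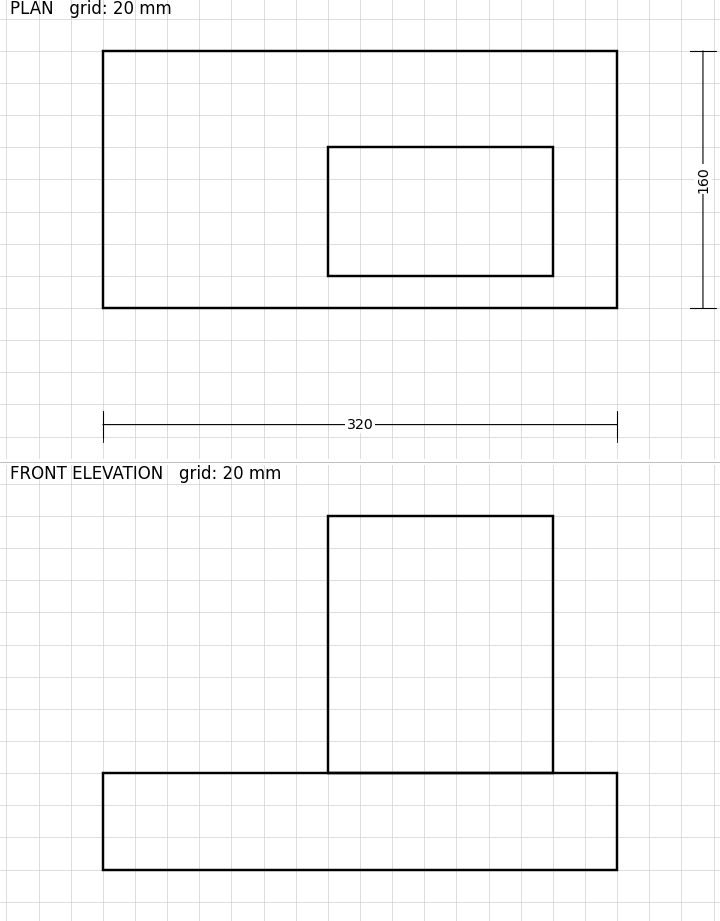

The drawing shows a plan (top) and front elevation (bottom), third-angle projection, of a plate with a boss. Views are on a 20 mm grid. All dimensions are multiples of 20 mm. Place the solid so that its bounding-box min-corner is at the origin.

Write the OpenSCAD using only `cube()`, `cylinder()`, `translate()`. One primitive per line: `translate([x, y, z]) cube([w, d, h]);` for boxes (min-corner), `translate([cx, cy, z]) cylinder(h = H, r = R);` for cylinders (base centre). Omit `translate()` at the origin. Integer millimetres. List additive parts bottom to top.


cube([320, 160, 60]);
translate([140, 20, 60]) cube([140, 80, 160]);


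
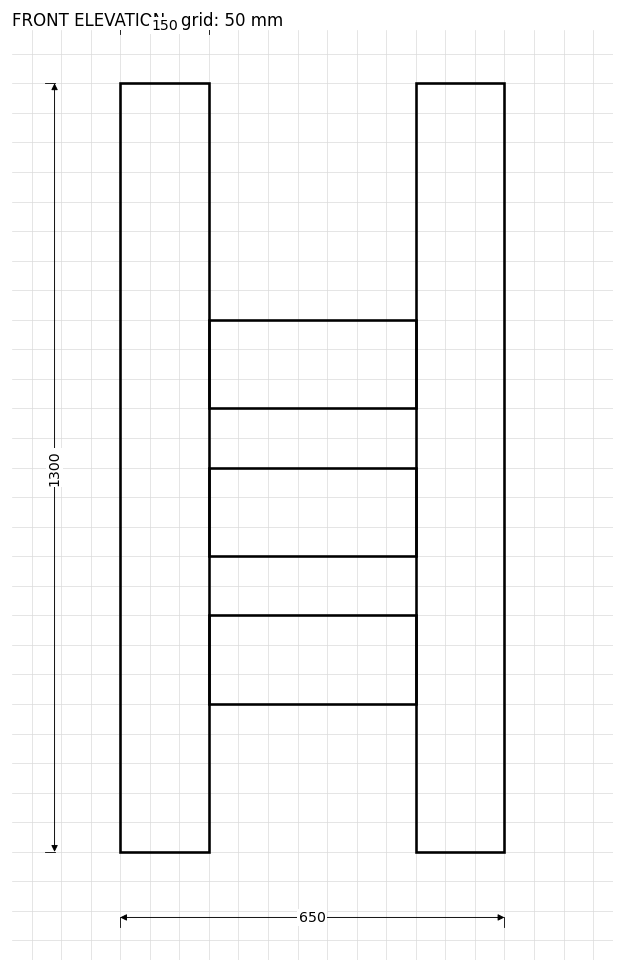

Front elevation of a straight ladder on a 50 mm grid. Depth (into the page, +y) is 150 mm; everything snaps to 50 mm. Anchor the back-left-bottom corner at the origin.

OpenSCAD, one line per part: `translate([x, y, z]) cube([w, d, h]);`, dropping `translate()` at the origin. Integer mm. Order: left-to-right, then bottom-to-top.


cube([150, 150, 1300]);
translate([150, 0, 250]) cube([350, 150, 150]);
translate([150, 0, 500]) cube([350, 150, 150]);
translate([150, 0, 750]) cube([350, 150, 150]);
translate([500, 0, 0]) cube([150, 150, 1300]);


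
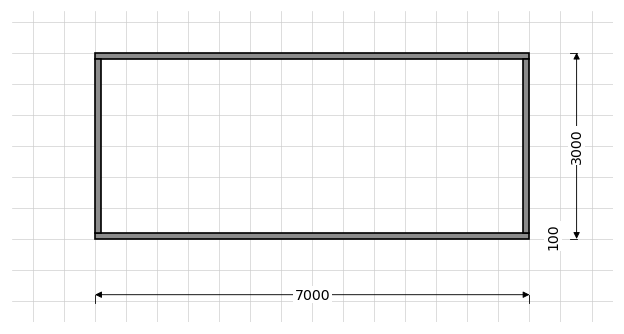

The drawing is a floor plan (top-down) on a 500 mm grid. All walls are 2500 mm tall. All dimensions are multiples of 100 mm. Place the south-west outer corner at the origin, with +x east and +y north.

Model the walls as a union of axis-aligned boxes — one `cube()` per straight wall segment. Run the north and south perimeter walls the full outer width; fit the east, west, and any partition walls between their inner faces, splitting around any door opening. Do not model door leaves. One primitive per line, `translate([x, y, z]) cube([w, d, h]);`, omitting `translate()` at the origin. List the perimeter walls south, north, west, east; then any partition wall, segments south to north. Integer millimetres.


cube([7000, 100, 2500]);
translate([0, 2900, 0]) cube([7000, 100, 2500]);
translate([0, 100, 0]) cube([100, 2800, 2500]);
translate([6900, 100, 0]) cube([100, 2800, 2500]);
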